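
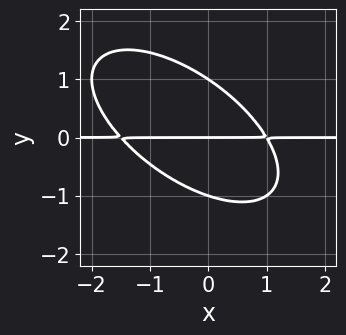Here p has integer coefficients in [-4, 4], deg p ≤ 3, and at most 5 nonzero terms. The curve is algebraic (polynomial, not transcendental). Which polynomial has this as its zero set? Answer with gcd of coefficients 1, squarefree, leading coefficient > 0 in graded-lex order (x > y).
2*x^2*y + 3*x*y^2 + 3*y^3 + x*y - 3*y

(a) deg p = 3.
(b) Checking where it meets the axes: every point of the x-axis in the box is on the curve; the y-axis gridline crossings are at y ∈ {-1, 0, 1}.
(c) Putting this together gives p.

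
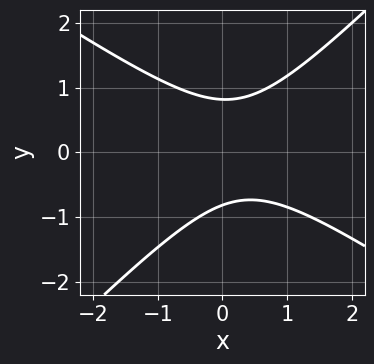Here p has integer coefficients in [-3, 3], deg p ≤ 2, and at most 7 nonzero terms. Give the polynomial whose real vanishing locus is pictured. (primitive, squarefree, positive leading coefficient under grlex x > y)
1. deg p = 2. The shape is more complex than any degree-1 curve.
2. Checking where it meets the axes: it misses every integer gridline on the x-axis.
3. Assembling these constraints gives the stated polynomial.

2*x^2 + x*y - 3*y^2 - x + 2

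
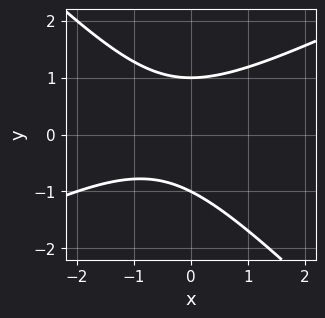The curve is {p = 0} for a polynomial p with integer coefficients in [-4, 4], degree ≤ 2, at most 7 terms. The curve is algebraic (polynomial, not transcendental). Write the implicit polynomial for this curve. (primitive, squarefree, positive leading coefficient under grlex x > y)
x^2 - x*y - 2*y^2 + x + 2

1. The degree is 2 — no degree-1 curve has this shape.
2. From the axis intercepts and sections: the y-axis gridline crossings are at y ∈ {-1, 1}; it misses every integer gridline on the x-axis.
3. Solving for integer coefficients yields p as stated.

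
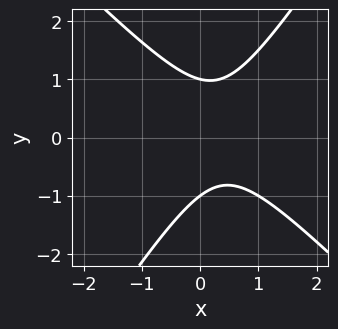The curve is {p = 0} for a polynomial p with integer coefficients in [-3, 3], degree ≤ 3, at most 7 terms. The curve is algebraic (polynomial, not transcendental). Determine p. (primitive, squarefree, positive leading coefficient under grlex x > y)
First, deg p = 2.
Then, against the integer gridlines: the y-axis gridline crossings are at y ∈ {-1, 1}; the curve avoids every integer x-axis point in the box.
Finally, together with the visible shape, these determine p as stated.

3*x^2 + x*y - 2*y^2 - 2*x + 2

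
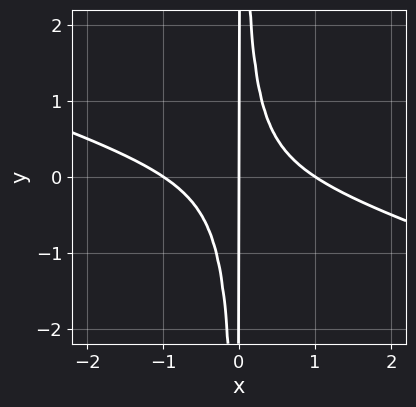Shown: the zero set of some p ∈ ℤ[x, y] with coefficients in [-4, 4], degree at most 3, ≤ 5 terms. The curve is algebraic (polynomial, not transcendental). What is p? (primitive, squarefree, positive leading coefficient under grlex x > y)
x^3 + 3*x^2*y - x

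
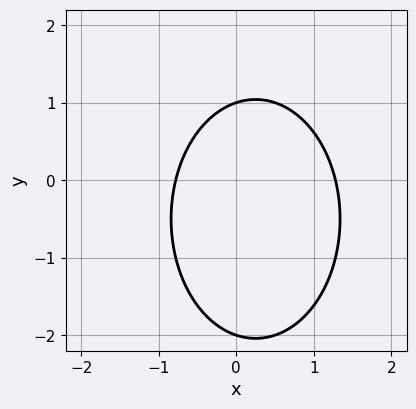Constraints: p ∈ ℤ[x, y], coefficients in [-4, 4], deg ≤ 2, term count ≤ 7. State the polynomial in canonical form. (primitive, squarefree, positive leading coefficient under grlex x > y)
1. Degree: the shape is more complex than any degree-1 curve, so deg p = 2.
2. From the visible intercepts: the y-axis gridline crossings are at y ∈ {-2, 1}.
3. Together with the visible shape, these determine p as stated.

2*x^2 + y^2 - x + y - 2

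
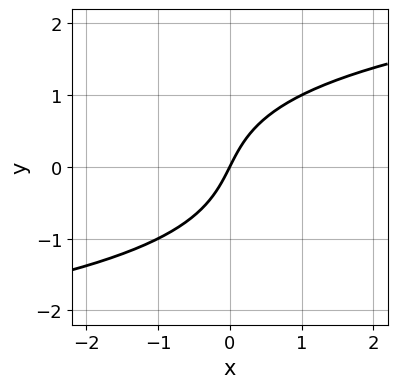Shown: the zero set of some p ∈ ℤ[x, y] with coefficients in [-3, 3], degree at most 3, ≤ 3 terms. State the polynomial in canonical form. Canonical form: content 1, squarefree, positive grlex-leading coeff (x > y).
y^3 - 2*x + y

First, degree: no degree-2 curve has this shape, so deg p = 3.
Then, checking where it meets the axes: it meets the y-axis at y = 0 (among the integer gridlines); one x-axis crossing is at x = 0.
Finally, the integer polynomial consistent with all of this is the stated p.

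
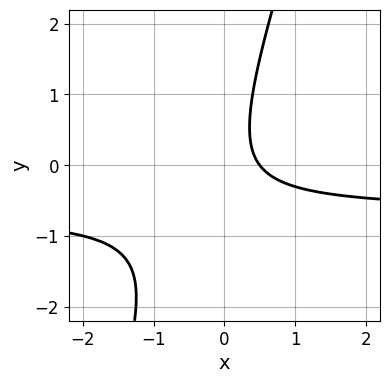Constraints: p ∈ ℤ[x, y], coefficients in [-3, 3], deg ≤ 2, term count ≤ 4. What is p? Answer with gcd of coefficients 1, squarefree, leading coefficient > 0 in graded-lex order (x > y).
3*x*y - y^2 + 2*x - 1

The degree is 2 — a generic line meets the curve in up to 2 points.
Against the integer gridlines: no y-intercept at any integer in the box.
Solving for integer coefficients yields p as stated.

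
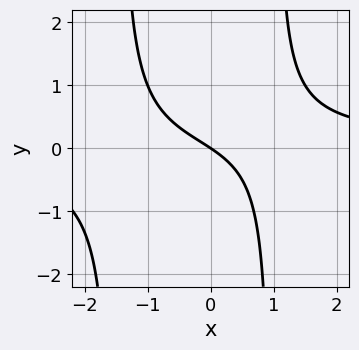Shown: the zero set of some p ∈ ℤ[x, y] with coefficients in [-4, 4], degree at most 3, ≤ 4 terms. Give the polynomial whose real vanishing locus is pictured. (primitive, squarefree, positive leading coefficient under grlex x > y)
(a) The degree is 3 — a generic line meets the curve in up to 3 points.
(b) Against the integer gridlines: one x-axis crossing is at x = 0; it crosses the y-axis at the gridline y = 0.
(c) Putting this together gives p.

2*x^2*y + x*y - 2*x - 3*y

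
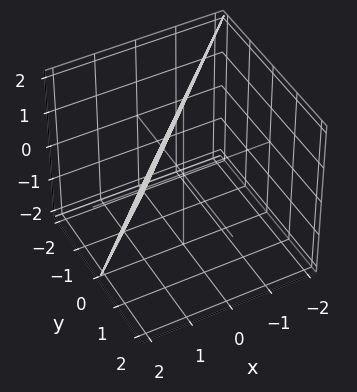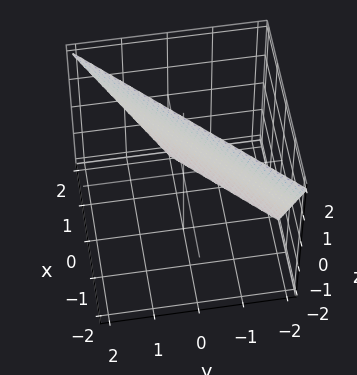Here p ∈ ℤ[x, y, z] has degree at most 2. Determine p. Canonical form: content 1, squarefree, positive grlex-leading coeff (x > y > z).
The degree is 1 — the surface is flat (a plane).
Reading off the gridlines: it crosses the z-axis at the gridline z = 2; it crosses the x-axis at the gridline x = 1; it crosses the y-axis at the gridline y = -1.
Assembling these constraints gives the stated polynomial.

2*x - 2*y + z - 2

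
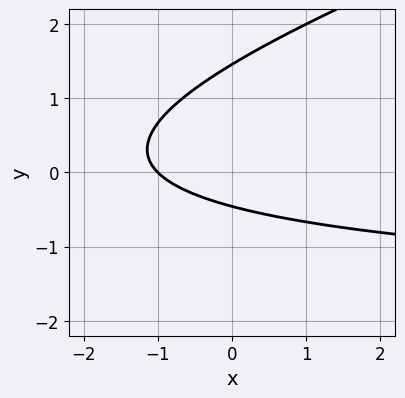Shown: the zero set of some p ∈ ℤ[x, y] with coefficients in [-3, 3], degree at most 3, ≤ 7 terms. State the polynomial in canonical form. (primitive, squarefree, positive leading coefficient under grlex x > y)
1. Degree: the shape is more complex than any degree-1 curve, so deg p = 2.
2. From the visible intercepts: it crosses the x-axis at the gridline x = -1.
3. Matching integer coefficients to the picture gives p.

x*y - 3*y^2 + 2*x + 3*y + 2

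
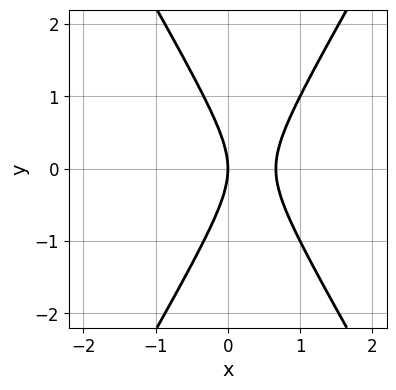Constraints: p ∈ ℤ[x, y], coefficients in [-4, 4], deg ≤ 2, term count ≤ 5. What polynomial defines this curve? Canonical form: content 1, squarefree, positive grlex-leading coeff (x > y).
3*x^2 - y^2 - 2*x

(a) The degree is 2 — a generic line meets the curve in up to 2 points.
(b) Symmetries: mirror symmetry y ↦ −y ⇒ only even powers of y.
(c) From the axis intercepts and sections: it meets the x-axis at x = 0 (among the integer gridlines); it meets the y-axis at y = 0 (among the integer gridlines).
(d) Fitting integer coefficients to these (and the overall shape) gives p.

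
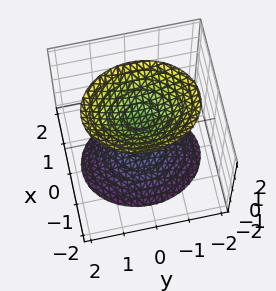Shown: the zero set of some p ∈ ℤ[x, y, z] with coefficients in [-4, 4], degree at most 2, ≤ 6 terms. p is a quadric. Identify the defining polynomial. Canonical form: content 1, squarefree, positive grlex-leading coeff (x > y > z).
3*x^2 + 2*y^2 - 2*z^2 + 3

(a) The picture has 2 separate pieces. They look like related sheets of one shape, so recover p as a whole.
(b) deg p = 2. Two separate bowl-shaped sheets opening away from each other; a quadric.
(c) Symmetries: the x ↦ −x reflection is a symmetry, so x appears only in even powers; it's symmetric under z → −z, forcing even powers of z; the y ↦ −y reflection is a symmetry, so y appears only in even powers.
(d) From the axis intercepts and sections: it misses every integer gridline on the y-axis; the surface avoids every integer x-axis point in the box.
(e) Matching integer coefficients to the picture gives p.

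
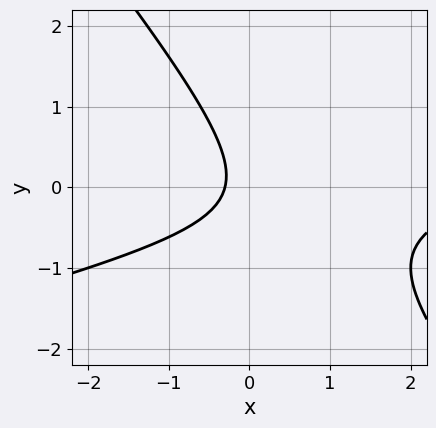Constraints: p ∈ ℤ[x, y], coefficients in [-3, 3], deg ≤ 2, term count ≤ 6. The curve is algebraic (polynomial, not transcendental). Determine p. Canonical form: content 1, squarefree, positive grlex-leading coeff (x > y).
(a) deg p = 2. No degree-1 curve has this shape.
(b) Checking where it meets the axes: it misses every integer gridline on the y-axis.
(c) The integer polynomial consistent with all of this is the stated p.

x^2 - 3*x*y - 3*y^2 - 3*x - 1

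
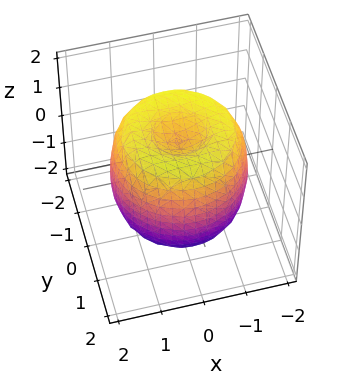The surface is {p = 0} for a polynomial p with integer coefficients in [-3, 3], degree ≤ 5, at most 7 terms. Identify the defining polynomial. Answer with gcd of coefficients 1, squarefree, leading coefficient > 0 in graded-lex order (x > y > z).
x^4 + 2*x^2*y^2 + y^4 - 2*x^2 - 2*y^2 + z^2 - 1

First, deg p = 4. The shape is more complex than any degree-3 surface.
Next, by symmetry, the surface is invariant under rotation about z: p = q(x² + y², z).
Then, from the visible intercepts: the z-axis gridline crossings are at z ∈ {-1, 1}; a circular section at z = -1 has radius between 1 and 2.
Finally, these observations pin down the coefficients.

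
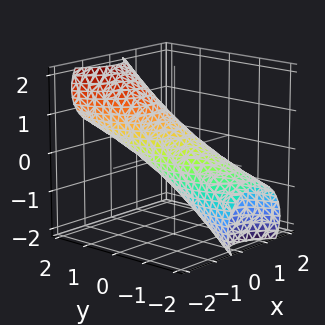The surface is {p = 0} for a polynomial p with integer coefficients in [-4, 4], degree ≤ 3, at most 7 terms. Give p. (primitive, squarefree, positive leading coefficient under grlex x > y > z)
The degree is 2 — a generic line meets the surface in up to 2 points.
From the visible intercepts: the y-axis gridline crossings are at y ∈ {-1, 1}.
Matching integer coefficients to the picture gives p.

2*x^2 + x*y + y^2 - 3*y*z + 2*z^2 - 1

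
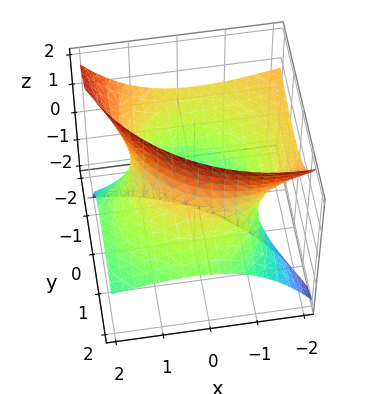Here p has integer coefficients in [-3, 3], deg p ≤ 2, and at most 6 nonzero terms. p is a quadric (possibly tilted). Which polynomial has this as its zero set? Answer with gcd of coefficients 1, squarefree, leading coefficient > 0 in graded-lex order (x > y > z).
x^2 + 2*x*z + y^2 + 3*y*z - z^2 - 2

deg p = 2. A generic line meets the surface in up to 2 points.
Observable constraints: the surface avoids every integer z-axis point in the box.
Putting this together gives p.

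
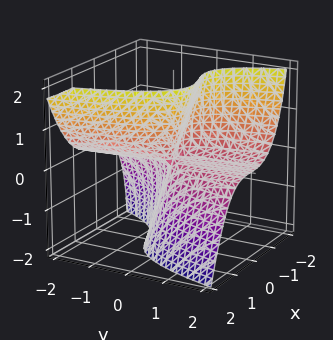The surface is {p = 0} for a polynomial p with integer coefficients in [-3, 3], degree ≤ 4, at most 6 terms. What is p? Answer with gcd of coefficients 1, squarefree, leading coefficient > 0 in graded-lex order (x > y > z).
The degree is 3 — the shape is more complex than any degree-2 surface.
Checking where it meets the axes: it crosses the z-axis at the gridline z = 0; the visible y-axis segment lies entirely on the surface.
Fitting integer coefficients to these (and the overall shape) gives p.

2*x^3 - x*z + 3*y*z - z^2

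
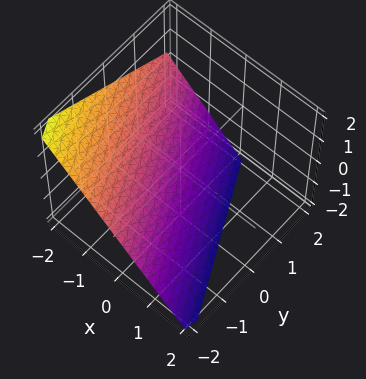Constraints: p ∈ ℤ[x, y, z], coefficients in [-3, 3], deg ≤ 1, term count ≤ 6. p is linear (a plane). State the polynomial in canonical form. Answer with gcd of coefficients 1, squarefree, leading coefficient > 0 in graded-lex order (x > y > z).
deg p = 1. The surface is flat (a plane).
Checking where it meets the axes: one x-axis crossing is at x = -1; one z-axis crossing is at z = -1.
Matching integer coefficients to the picture gives p. Check: (0, -2, 0) on the y-axis lies on the surface, and p(0, -2, 0) = 0. ✓

2*x + y + 2*z + 2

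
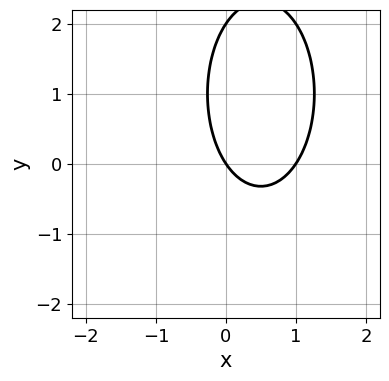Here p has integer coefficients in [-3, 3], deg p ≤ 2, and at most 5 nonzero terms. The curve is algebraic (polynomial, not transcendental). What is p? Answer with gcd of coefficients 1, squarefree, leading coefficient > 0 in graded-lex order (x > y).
1. The degree is 2 — no degree-1 curve has this shape.
2. Checking where it meets the axes: among the integer gridlines, it crosses the x-axis at x ∈ {0, 1}; among the integer gridlines, it crosses the y-axis at y ∈ {0, 2}.
3. Solving for integer coefficients yields p as stated.

3*x^2 + y^2 - 3*x - 2*y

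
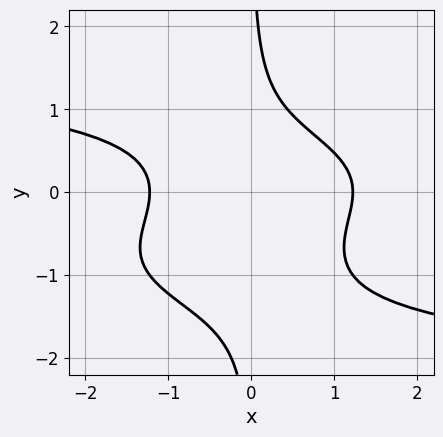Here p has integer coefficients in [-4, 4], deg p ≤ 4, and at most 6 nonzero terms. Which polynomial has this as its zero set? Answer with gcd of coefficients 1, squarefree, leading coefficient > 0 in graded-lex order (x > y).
deg p = 4. A generic line meets the curve in up to 4 points.
Against the integer gridlines: no y-intercept at any integer in the box.
Putting this together gives p.

3*x*y^3 + 3*x*y^2 + 2*x^2 - 3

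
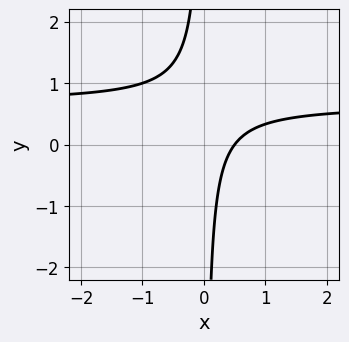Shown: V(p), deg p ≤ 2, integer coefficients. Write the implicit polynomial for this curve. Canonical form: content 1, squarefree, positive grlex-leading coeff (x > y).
3*x*y - 2*x + 1

Degree: no degree-1 curve has this shape, so deg p = 2.
Checking where it meets the axes: no y-intercept at any integer in the box.
The integer polynomial consistent with all of this is the stated p.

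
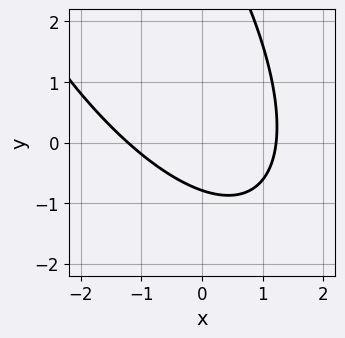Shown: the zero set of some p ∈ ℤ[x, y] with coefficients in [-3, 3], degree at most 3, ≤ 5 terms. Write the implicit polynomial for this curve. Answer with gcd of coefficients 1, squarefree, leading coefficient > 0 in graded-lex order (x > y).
2*x^2 + 2*x*y + y^2 - 3*y - 3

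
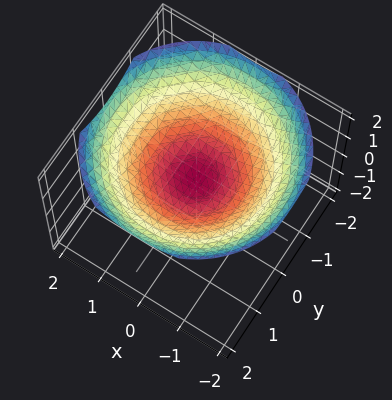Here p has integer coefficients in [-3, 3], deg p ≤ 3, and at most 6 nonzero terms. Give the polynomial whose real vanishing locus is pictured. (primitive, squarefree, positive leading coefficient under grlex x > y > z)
The degree is 2 — the shape is more complex than any degree-1 surface.
Symmetries: rotational symmetry about the z-axis ⇒ p depends on x, y only through x² + y².
Reading off the gridlines: a circular section at z = 1 has radius between 1 and 2; no x-intercept at any integer in the box.
Putting this together gives p.

x^2 + y^2 - 3*z + 1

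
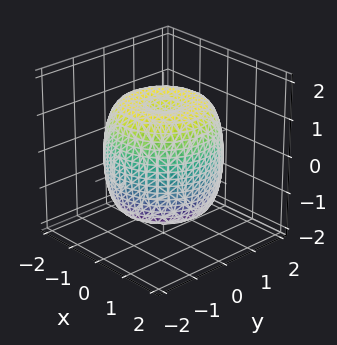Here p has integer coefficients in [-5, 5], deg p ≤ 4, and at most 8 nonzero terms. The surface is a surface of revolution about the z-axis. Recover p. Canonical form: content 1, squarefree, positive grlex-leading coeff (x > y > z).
2*x^4 + 4*x^2*y^2 + 2*y^4 - 3*x^2 - 3*y^2 + 2*z^2 - 3

Degree: the shape is more complex than any degree-3 surface, so deg p = 4.
Symmetries: every cross-section ⟂ z is a circle, so x, y appear only via x² + y².
Against the integer gridlines: a circular section at z = 1 has radius between 1 and 2.
Assembling these constraints gives the stated polynomial.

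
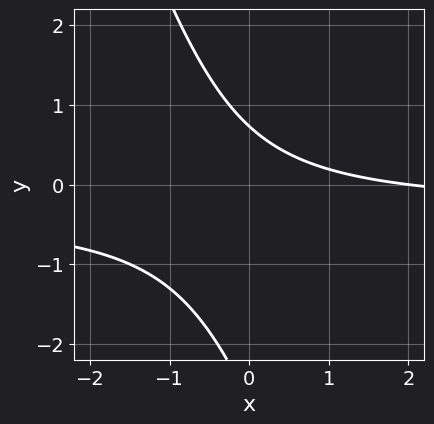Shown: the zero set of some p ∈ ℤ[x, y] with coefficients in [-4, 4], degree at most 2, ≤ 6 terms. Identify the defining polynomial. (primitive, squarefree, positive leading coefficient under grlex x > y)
3*x*y + y^2 + x + 2*y - 2

(a) The degree is 2 — a generic line meets the curve in up to 2 points.
(b) From the visible intercepts: it meets the x-axis at x = 2 (among the integer gridlines).
(c) Together with the visible shape, these determine p as stated.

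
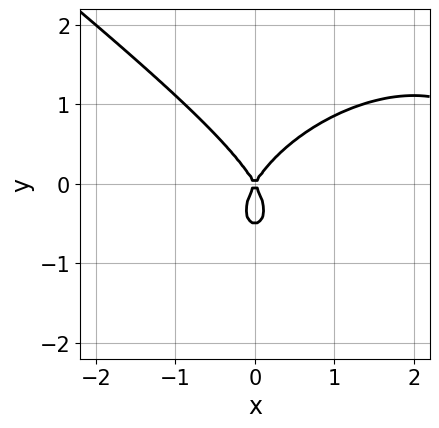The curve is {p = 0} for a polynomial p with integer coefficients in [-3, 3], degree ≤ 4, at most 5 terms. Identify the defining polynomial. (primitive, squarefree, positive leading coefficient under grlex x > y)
deg p = 3. A generic line meets the curve in up to 3 points.
From the visible intercepts: one y-axis crossing is at y = 0; one x-axis crossing is at x = 0.
Solving for integer coefficients yields p as stated.

x^3 + 2*y^3 - 3*x^2 + y^2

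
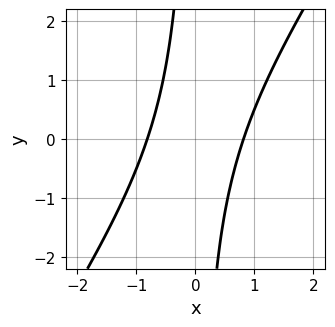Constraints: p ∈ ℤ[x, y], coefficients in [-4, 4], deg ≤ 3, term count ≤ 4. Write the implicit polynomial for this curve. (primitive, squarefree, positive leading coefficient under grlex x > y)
First, degree: the shape is more complex than any degree-1 curve, so deg p = 2.
Next, observable constraints: the curve avoids every integer y-axis point in the box.
Finally, putting this together gives p.

3*x^2 - 2*x*y - 2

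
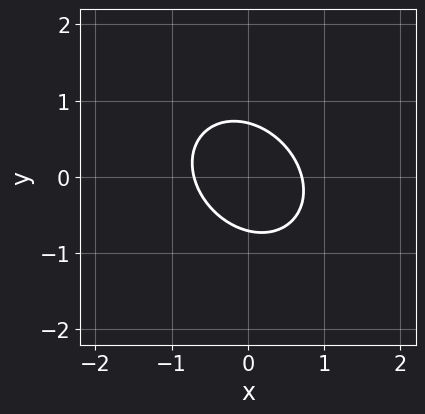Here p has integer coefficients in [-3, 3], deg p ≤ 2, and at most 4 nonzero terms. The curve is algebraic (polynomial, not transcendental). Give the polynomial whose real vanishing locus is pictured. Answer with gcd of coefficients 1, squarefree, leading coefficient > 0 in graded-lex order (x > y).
The degree is 2 — no degree-1 curve has this shape.
Matching integer coefficients to the picture gives p.

2*x^2 + x*y + 2*y^2 - 1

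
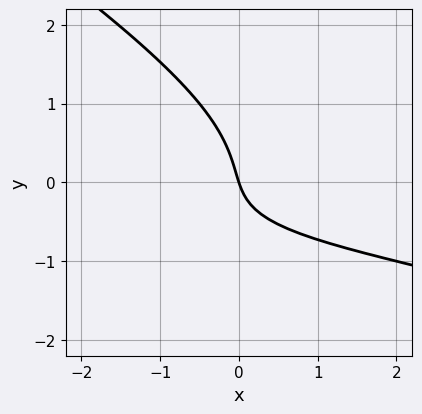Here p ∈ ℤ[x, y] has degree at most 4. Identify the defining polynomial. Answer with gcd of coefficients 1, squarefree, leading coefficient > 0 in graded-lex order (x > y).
(a) deg p = 3.
(b) Reading off the gridlines: one x-axis crossing is at x = 0; it crosses the y-axis at the gridline y = 0.
(c) Fitting integer coefficients to these (and the overall shape) gives p.

2*x*y^2 + 3*y^3 + 3*x*y + 3*x + y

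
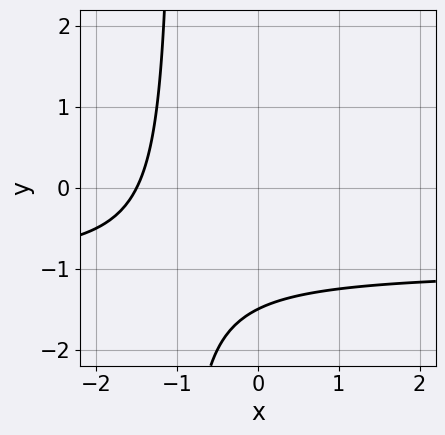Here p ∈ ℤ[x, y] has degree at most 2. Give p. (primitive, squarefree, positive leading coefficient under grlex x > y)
2*x*y + 2*x + 2*y + 3

1. deg p = 2. A generic line meets the curve in up to 2 points.
2. Matching integer coefficients to the picture gives p.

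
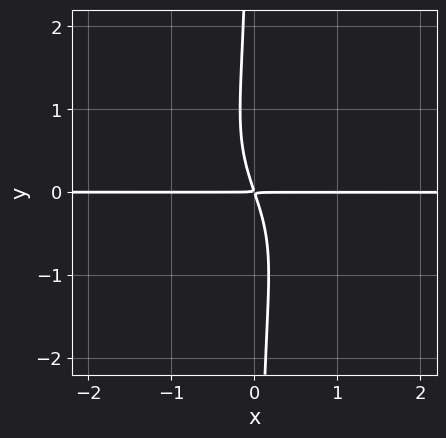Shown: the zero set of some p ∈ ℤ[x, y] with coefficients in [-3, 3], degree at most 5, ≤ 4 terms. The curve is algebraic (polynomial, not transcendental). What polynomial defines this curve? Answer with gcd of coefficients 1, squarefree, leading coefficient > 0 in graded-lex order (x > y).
x^2*y^2 + 3*x*y^3 + 3*x*y + y^2

(a) deg p = 4. A generic line meets the curve in up to 4 points.
(b) From the axis intercepts and sections: the visible x-axis segment lies entirely on the curve.
(c) Putting this together gives p.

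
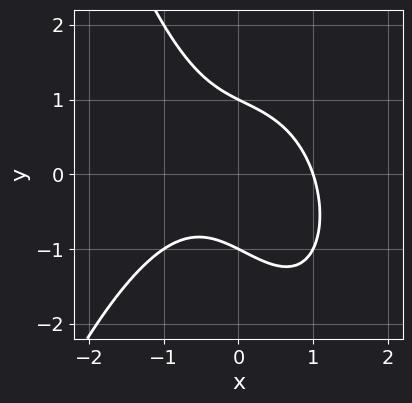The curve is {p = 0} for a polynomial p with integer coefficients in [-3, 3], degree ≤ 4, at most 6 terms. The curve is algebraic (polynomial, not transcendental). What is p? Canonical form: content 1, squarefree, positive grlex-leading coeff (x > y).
x^3 + x*y + y^2 - 1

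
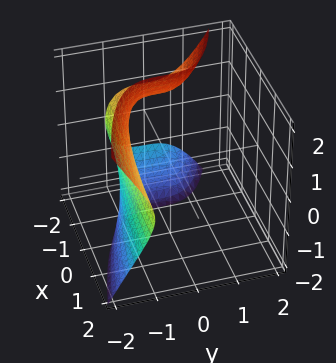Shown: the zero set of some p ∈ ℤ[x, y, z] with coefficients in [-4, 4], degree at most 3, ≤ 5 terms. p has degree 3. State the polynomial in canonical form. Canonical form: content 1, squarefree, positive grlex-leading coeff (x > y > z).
First, deg p = 3. A generic line meets the surface in up to 3 points.
Next, from the visible intercepts: it meets the y-axis at y = -1 (among the integer gridlines); no x-intercept at any integer in the box; the surface avoids every integer z-axis point in the box.
Finally, together with the visible shape, these determine p as stated.

2*x*z^2 + 3*y^3 + z^2 - z + 3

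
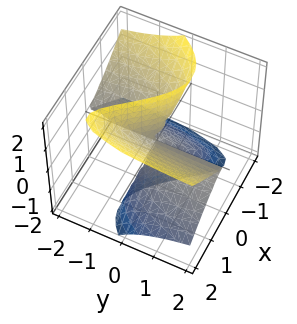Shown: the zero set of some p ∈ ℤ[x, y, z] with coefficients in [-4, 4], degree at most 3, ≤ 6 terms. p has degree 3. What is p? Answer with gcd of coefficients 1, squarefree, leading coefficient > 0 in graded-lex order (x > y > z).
3*x^3 + 2*x*y*z - 3*x*z^2 - 3*y*z^2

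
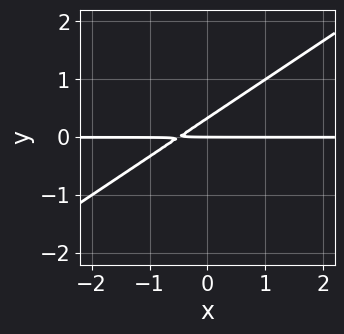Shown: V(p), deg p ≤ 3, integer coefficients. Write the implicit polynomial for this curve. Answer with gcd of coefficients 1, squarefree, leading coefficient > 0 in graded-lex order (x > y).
2*x*y - 3*y^2 + y

First, degree: a generic line meets the curve in up to 2 points, so deg p = 2.
Then, checking where it meets the axes: it meets the y-axis at y = 0 (among the integer gridlines); every point of the x-axis in the box is on the curve.
Finally, assembling these constraints gives the stated polynomial.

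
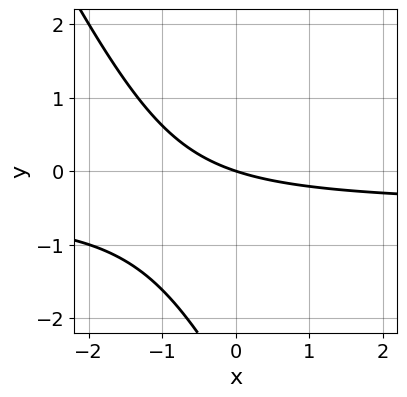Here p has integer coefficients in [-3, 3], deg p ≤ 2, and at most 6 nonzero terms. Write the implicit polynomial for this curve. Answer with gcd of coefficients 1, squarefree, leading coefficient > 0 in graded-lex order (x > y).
deg p = 2. The shape is more complex than any degree-1 curve.
Against the integer gridlines: it crosses the x-axis at the gridline x = 0; it crosses the y-axis at the gridline y = 0.
The integer polynomial consistent with all of this is the stated p.

2*x*y + y^2 + x + 3*y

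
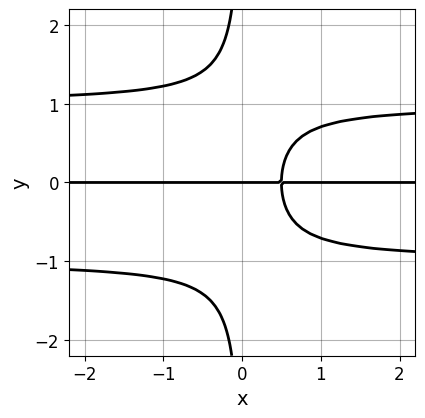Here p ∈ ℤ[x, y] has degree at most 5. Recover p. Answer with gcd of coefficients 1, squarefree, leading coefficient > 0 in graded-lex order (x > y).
First, deg p = 4. A generic line meets the curve in up to 4 points.
Next, observable constraints: every point of the x-axis in the box is on the curve; one y-axis crossing is at y = 0.
Finally, solving for integer coefficients yields p as stated.

2*x*y^3 - 2*x*y + y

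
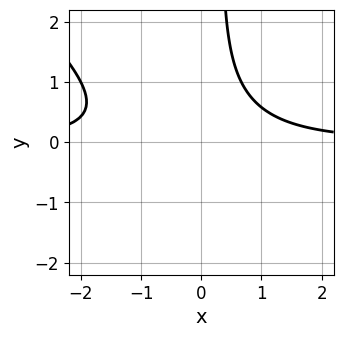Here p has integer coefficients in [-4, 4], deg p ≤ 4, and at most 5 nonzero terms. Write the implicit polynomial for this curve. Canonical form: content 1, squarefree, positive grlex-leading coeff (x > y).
3*x^2*y + 3*x*y^2 + x*y - y^2 - 3

1. The degree is 3 — a generic line meets the curve in up to 3 points.
2. Checking where it meets the axes: the curve avoids every integer x-axis point in the box; no y-intercept at any integer in the box.
3. These observations pin down the coefficients.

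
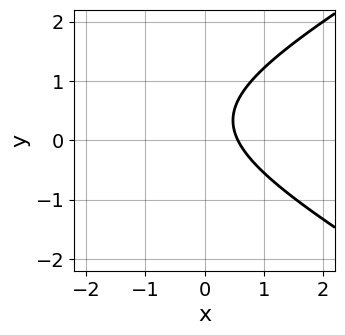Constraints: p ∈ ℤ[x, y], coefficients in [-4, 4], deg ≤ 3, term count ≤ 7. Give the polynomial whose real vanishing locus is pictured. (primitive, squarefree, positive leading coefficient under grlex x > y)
x^2 - 3*y^2 + 3*x + 2*y - 2

1. deg p = 2.
2. Reading off the gridlines: it misses every integer gridline on the y-axis.
3. Putting this together gives p.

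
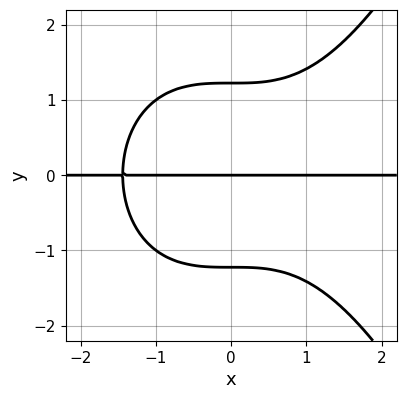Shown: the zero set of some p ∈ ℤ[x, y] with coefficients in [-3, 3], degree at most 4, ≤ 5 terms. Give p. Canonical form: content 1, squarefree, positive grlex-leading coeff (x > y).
The degree is 4 — no degree-3 curve has this shape.
From the visible intercepts: it meets the y-axis at y = 0 (among the integer gridlines); the visible x-axis segment lies entirely on the curve.
These observations pin down the coefficients.

x^3*y - 2*y^3 + 3*y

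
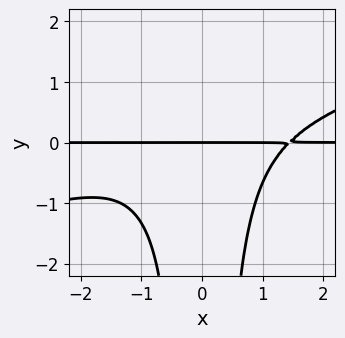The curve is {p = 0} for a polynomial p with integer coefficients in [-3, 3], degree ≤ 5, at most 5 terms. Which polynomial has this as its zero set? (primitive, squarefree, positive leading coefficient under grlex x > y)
x^3*y - 3*x^2*y^2 - 3*y

(a) The degree is 4 — no degree-3 curve has this shape.
(b) Observable constraints: the visible x-axis segment lies entirely on the curve; it crosses the y-axis at the gridline y = 0.
(c) Solving for integer coefficients yields p as stated.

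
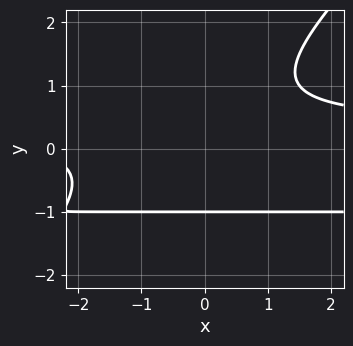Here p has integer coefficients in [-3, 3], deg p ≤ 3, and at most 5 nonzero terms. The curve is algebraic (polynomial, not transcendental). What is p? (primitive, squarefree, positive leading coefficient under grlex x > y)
3*x*y^2 - 3*y^3 + 2*x*y - x - 3

(a) Degree: a generic line meets the curve in up to 3 points, so deg p = 3.
(b) Against the integer gridlines: no x-intercept at any integer in the box; one y-axis crossing is at y = -1.
(c) Together with the visible shape, these determine p as stated.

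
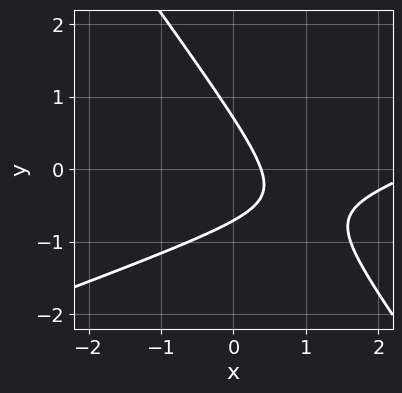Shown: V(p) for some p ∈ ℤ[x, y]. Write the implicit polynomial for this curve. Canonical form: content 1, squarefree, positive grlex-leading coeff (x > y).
(a) deg p = 2. The shape is more complex than any degree-1 curve.
(b) Putting this together gives p.

x^2 - 2*x*y - 2*y^2 - 3*x + 1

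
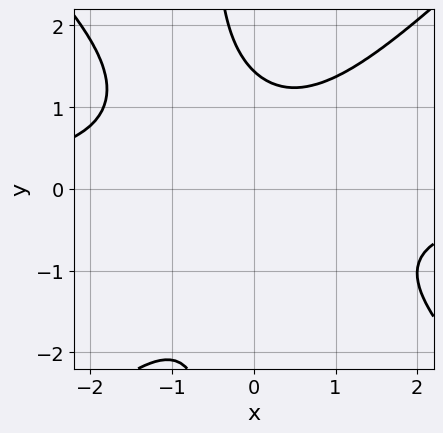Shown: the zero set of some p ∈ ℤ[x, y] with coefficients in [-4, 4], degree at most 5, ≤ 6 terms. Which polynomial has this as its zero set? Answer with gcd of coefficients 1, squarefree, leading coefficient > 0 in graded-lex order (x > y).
2*x^3*y - 2*x*y^3 - y^3 + 2*x^2 + 3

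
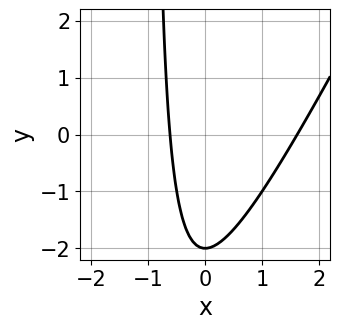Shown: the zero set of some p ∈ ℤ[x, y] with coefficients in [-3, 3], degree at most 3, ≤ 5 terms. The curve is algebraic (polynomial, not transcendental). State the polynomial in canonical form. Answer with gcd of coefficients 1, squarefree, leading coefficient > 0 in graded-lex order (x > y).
(a) The degree is 2 — a generic line meets the curve in up to 2 points.
(b) Observable constraints: it meets the y-axis at y = -2 (among the integer gridlines).
(c) The integer polynomial consistent with all of this is the stated p.

2*x^2 - x*y - 2*x - y - 2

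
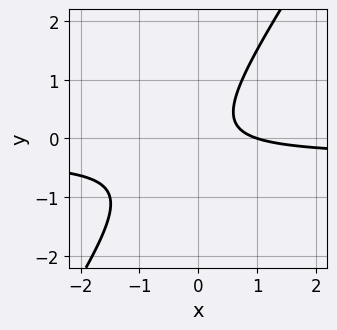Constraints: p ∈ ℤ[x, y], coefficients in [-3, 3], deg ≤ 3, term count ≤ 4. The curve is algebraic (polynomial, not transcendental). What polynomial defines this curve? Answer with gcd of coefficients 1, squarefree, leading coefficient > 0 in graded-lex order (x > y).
3*x*y - 2*y^2 + x - 1

deg p = 2. A generic line meets the curve in up to 2 points.
From the axis intercepts and sections: it misses every integer gridline on the y-axis; it crosses the x-axis at the gridline x = 1.
Together with the visible shape, these determine p as stated.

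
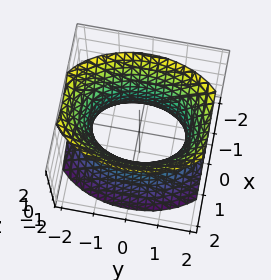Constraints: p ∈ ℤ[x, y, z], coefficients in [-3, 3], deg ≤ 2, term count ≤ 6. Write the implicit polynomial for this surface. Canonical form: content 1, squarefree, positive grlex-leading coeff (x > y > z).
First, deg p = 2.
Next, symmetries: mirror symmetry z ↦ −z ⇒ only even powers of z; it's symmetric under x → −x, forcing even powers of x; mirror symmetry y ↦ −y ⇒ only even powers of y.
Then, from the axis intercepts and sections: among the integer gridlines, it crosses the x-axis at x ∈ {-1, 1}; the surface avoids every integer z-axis point in the box.
Finally, putting this together gives p.

2*x^2 + y^2 - z^2 - 2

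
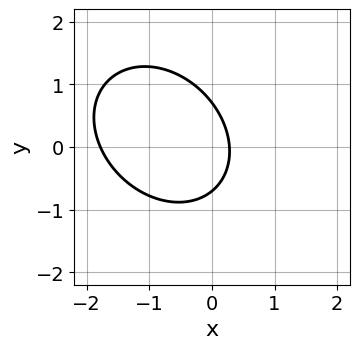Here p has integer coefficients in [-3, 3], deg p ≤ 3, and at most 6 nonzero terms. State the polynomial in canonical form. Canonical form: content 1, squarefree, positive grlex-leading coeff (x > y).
2*x^2 + x*y + 2*y^2 + 3*x - 1

(a) deg p = 2. No degree-1 curve has this shape.
(b) Matching integer coefficients to the picture gives p.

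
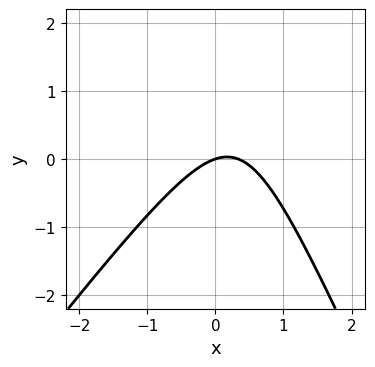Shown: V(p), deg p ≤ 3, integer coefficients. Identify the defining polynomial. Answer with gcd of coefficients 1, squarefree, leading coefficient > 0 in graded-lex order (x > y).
(a) Degree: a generic line meets the curve in up to 2 points, so deg p = 2.
(b) From the axis intercepts and sections: one x-axis crossing is at x = 0; it meets the y-axis at y = 0 (among the integer gridlines).
(c) These observations pin down the coefficients.

3*x^2 - x*y - y^2 - x + 3*y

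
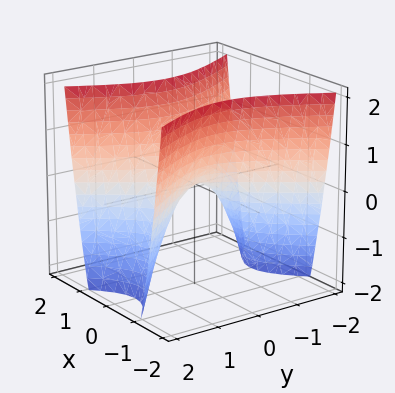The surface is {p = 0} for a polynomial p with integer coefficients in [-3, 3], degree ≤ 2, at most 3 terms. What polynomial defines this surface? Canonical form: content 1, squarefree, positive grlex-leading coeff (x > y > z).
2*x^2 - y^2 - z

First, degree: a saddle surface; a quadric, so deg p = 2.
Then, symmetries: the x ↦ −x reflection is a symmetry, so x appears only in even powers; the y ↦ −y reflection is a symmetry, so y appears only in even powers.
Then, observable constraints: it meets the x-axis at x = 0 (among the integer gridlines); it meets the z-axis at z = 0 (among the integer gridlines); one y-axis crossing is at y = 0.
Finally, together with the visible shape, these determine p as stated.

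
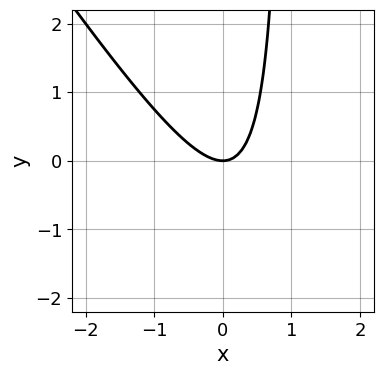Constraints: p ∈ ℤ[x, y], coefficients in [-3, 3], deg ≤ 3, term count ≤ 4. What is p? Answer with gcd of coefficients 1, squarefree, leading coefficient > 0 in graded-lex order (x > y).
1. Degree: a generic line meets the curve in up to 2 points, so deg p = 2.
2. Checking where it meets the axes: one y-axis crossing is at y = 0; it crosses the x-axis at the gridline x = 0.
3. Assembling these constraints gives the stated polynomial.

3*x^2 + 2*x*y - 2*y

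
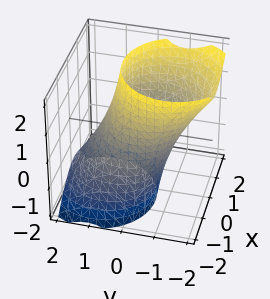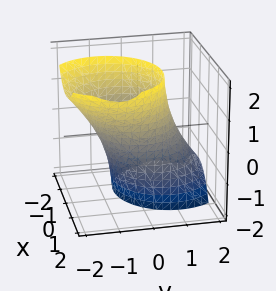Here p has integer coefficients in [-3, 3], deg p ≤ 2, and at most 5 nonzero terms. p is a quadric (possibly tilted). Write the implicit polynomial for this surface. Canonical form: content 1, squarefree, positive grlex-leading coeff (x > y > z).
1. Degree: a generic line meets the surface in up to 2 points, so deg p = 2.
2. From the axis intercepts and sections: it misses every integer gridline on the z-axis.
3. These observations pin down the coefficients.

2*x^2 - x*z + 2*y^2 + 2*y*z - 3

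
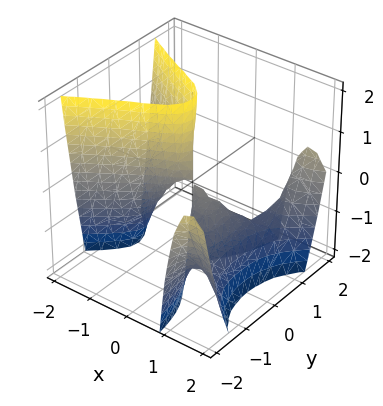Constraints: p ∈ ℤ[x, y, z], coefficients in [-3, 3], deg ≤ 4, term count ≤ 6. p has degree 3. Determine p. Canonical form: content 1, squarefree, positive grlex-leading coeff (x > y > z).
x^3 - 2*x*y^2 + x*z + 2*y^2

(a) I count 2 distinct pieces. Treating them together as one polynomial.
(b) deg p = 3. A generic line meets the surface in up to 3 points.
(c) Checking where it meets the axes: it meets the y-axis at y = 0 (among the integer gridlines); it crosses the x-axis at the gridline x = 0; the visible z-axis segment lies entirely on the surface.
(d) Matching integer coefficients to the picture gives p.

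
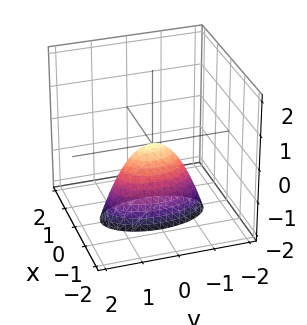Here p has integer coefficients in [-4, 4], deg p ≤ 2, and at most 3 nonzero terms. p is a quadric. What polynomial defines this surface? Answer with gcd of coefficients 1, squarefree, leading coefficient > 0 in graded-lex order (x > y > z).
3*x^2 + y^2 + z

1. Degree: a single bowl opening along one axis; a quadric, so deg p = 2.
2. Symmetries: the x ↦ −x reflection is a symmetry, so x appears only in even powers; mirror symmetry y ↦ −y ⇒ only even powers of y.
3. Reading off the gridlines: it meets the y-axis at y = 0 (among the integer gridlines); it meets the z-axis at z = 0 (among the integer gridlines); it crosses the x-axis at the gridline x = 0.
4. The integer polynomial consistent with all of this is the stated p.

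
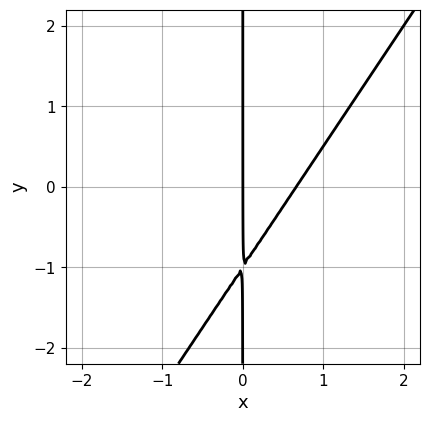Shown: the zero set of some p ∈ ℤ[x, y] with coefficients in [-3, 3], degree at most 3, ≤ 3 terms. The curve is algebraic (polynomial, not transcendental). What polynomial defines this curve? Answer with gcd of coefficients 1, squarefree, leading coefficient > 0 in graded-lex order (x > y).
First, degree: the shape is more complex than any degree-1 curve, so deg p = 2.
Next, reading off the gridlines: the visible y-axis segment lies entirely on the curve; one x-axis crossing is at x = 0.
Finally, solving for integer coefficients yields p as stated.

3*x^2 - 2*x*y - 2*x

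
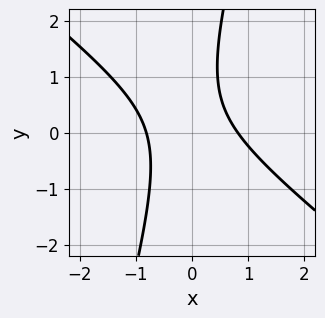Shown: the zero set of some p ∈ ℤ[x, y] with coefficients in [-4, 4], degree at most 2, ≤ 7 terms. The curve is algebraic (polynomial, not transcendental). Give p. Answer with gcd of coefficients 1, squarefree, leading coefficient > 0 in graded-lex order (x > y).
3*x^2 + 3*x*y - y^2 + y - 2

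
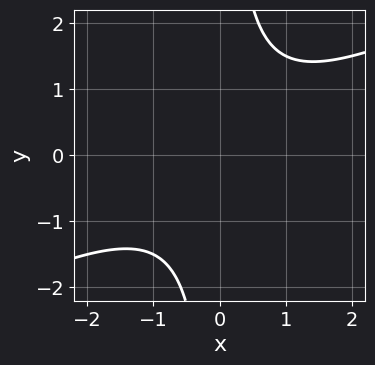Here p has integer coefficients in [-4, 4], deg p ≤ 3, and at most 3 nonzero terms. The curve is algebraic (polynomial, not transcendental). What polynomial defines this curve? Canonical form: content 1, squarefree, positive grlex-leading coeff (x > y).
x^2 - 2*x*y + 2

First, the degree is 2 — no degree-1 curve has this shape.
Next, observable constraints: the curve avoids every integer x-axis point in the box; it misses every integer gridline on the y-axis.
Finally, solving for integer coefficients yields p as stated.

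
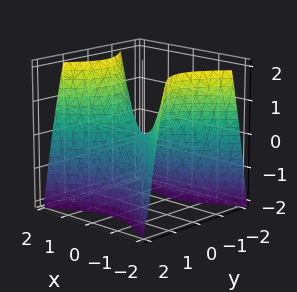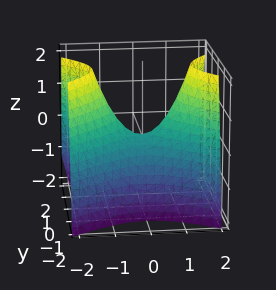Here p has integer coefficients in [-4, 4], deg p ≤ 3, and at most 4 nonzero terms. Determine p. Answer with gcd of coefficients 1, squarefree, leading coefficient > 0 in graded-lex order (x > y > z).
(a) deg p = 2. A hyperbolic paraboloid; a quadric.
(b) Symmetries: the x ↦ −x reflection is a symmetry, so x appears only in even powers; it's symmetric under y → −y, forcing even powers of y.
(c) From the axis intercepts and sections: it meets the x-axis at x = 0 (among the integer gridlines); one z-axis crossing is at z = 0; it crosses the y-axis at the gridline y = 0.
(d) Fitting integer coefficients to these (and the overall shape) gives p.

2*x^2 - 3*y^2 - 2*z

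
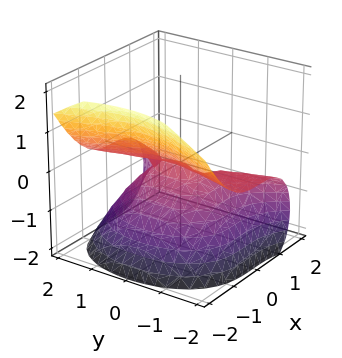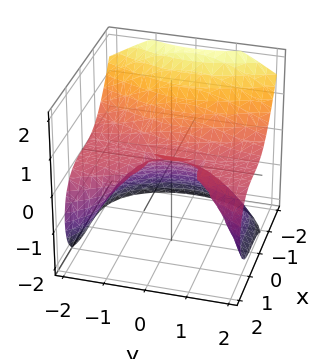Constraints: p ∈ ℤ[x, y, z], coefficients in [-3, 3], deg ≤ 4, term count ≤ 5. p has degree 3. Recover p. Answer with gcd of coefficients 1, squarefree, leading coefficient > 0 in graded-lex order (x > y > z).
(a) Degree: a generic line meets the surface in up to 3 points, so deg p = 3.
(b) Checking where it meets the axes: it meets the x-axis at x = 0 (among the integer gridlines); it meets the z-axis at z = 0 (among the integer gridlines); every point of the y-axis in the box is on the surface.
(c) The integer polynomial consistent with all of this is the stated p.

x^3 + y^2*z + 2*z^2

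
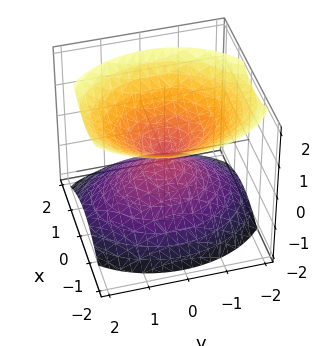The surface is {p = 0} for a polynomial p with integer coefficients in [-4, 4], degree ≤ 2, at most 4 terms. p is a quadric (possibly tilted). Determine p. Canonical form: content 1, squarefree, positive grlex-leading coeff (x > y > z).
First, the picture has 2 separate pieces. They look like related sheets of one shape, so recover p as a whole.
Next, the degree is 2 — the shape is more complex than any degree-1 surface.
Then, from the axis intercepts and sections: it crosses the z-axis at the gridline z = 0; one y-axis crossing is at y = 0.
Finally, solving for integer coefficients yields p as stated.

3*x^2 + x*z + 2*y^2 - 3*z^2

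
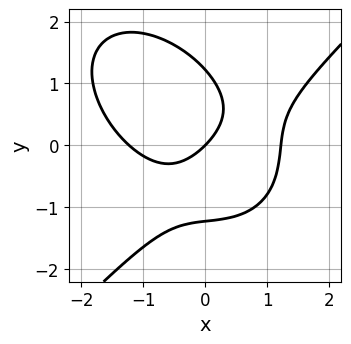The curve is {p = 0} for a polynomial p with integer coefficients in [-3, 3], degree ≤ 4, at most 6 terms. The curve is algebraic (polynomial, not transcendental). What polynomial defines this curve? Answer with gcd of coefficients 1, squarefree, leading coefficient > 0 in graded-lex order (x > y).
2*x^3 - 2*y^3 - 3*x*y - 3*x + 3*y

1. The degree is 3 — a generic line meets the curve in up to 3 points.
2. From the visible intercepts: it meets the y-axis at y = 0 (among the integer gridlines); one x-axis crossing is at x = 0.
3. These observations pin down the coefficients.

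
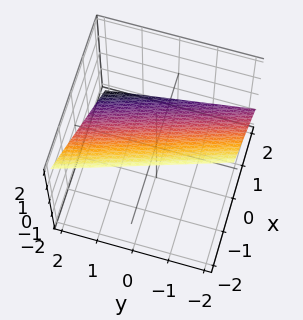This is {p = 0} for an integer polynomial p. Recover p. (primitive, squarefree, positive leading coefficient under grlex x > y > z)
3*x + y + 3*z - 2

(a) Degree: every cross-section is a straight line — this is a plane, so deg p = 1.
(b) Checking where it meets the axes: it meets the y-axis at y = 2 (among the integer gridlines).
(c) Fitting integer coefficients to these (and the overall shape) gives p.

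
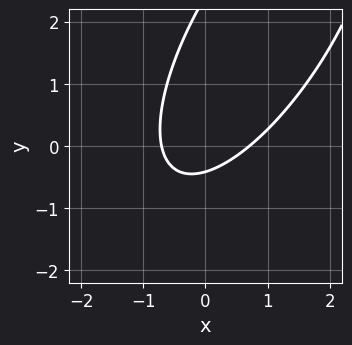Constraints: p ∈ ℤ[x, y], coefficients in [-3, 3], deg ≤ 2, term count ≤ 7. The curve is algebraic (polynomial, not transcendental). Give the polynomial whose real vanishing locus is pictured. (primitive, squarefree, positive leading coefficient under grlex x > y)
(a) deg p = 2. A generic line meets the curve in up to 2 points.
(b) The integer polynomial consistent with all of this is the stated p.

2*x^2 - 2*x*y + y^2 - 2*y - 1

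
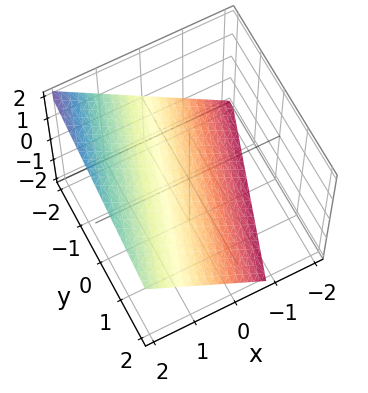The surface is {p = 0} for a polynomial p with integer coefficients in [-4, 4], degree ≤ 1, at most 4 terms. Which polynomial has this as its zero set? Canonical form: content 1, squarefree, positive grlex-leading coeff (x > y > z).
3*x - y - 3*z - 2

Degree: the surface is flat (a plane), so deg p = 1.
From the axis intercepts and sections: it crosses the y-axis at the gridline y = -2.
Fitting integer coefficients to these (and the overall shape) gives p.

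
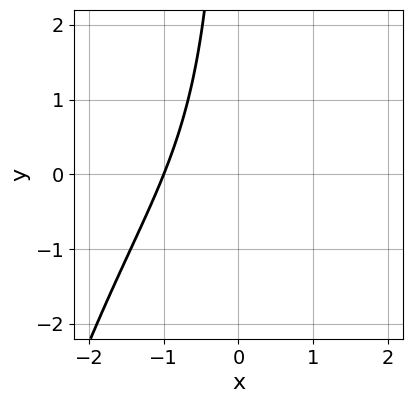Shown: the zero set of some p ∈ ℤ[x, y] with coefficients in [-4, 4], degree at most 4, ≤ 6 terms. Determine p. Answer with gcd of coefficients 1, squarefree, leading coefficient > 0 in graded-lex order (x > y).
(a) Degree: a generic line meets the curve in up to 3 points, so deg p = 3.
(b) Checking where it meets the axes: one x-axis crossing is at x = -1; it misses every integer gridline on the y-axis.
(c) Together with the visible shape, these determine p as stated.

x^3 + 2*x*y + 2*x + 3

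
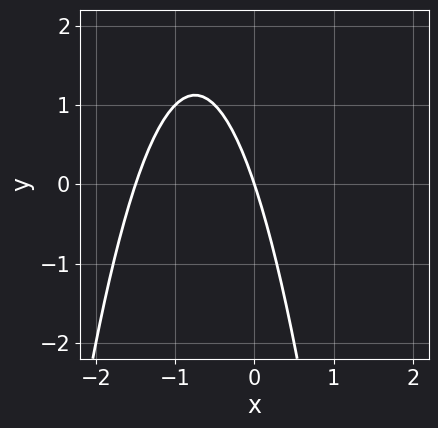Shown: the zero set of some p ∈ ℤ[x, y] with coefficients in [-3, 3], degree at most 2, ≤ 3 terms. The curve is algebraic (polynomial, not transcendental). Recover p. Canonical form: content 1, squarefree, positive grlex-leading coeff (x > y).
The degree is 2 — a generic line meets the curve in up to 2 points.
Checking where it meets the axes: it meets the y-axis at y = 0 (among the integer gridlines); one x-axis crossing is at x = 0.
Together with the visible shape, these determine p as stated.

2*x^2 + 3*x + y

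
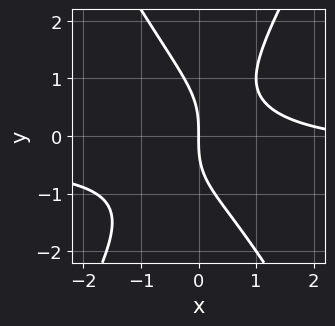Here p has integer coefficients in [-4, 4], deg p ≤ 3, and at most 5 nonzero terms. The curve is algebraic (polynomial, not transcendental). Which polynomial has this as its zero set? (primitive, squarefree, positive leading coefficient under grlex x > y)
3*x^2*y - y^3 + x^2 - 3*x

1. deg p = 3.
2. From the visible intercepts: it meets the x-axis at x = 0 (among the integer gridlines); it meets the y-axis at y = 0 (among the integer gridlines).
3. Assembling these constraints gives the stated polynomial.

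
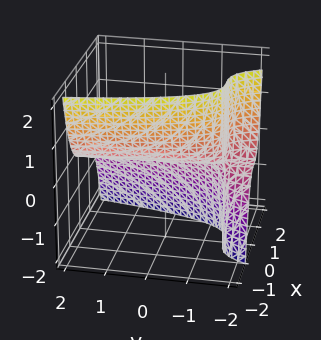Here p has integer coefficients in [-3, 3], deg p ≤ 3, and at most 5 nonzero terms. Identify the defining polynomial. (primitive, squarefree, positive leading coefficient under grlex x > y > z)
deg p = 3. The shape is more complex than any degree-2 surface.
Checking where it meets the axes: it crosses the z-axis at the gridline z = 0; the visible y-axis segment lies entirely on the surface.
Fitting integer coefficients to these (and the overall shape) gives p.

3*x^3 + 2*y*z + 3*z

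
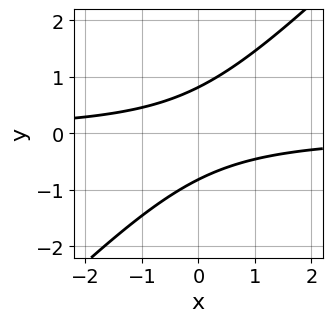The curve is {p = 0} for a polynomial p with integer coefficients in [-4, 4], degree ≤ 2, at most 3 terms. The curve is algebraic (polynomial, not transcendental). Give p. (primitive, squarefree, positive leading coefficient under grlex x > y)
deg p = 2. No degree-1 curve has this shape.
Checking where it meets the axes: the curve avoids every integer x-axis point in the box.
Together with the visible shape, these determine p as stated.

3*x*y - 3*y^2 + 2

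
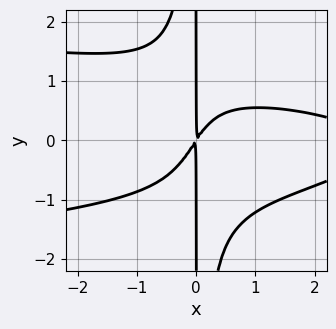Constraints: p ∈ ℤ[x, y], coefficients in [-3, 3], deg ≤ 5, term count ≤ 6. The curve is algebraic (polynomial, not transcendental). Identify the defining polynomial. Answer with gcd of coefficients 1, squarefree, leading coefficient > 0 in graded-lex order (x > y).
3*x^2*y^2 + x^3 - 3*x^2 + 2*x*y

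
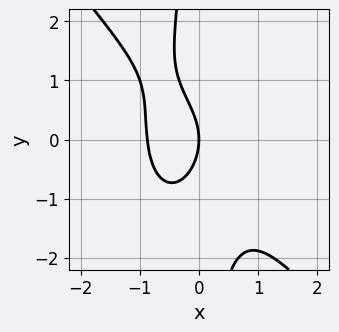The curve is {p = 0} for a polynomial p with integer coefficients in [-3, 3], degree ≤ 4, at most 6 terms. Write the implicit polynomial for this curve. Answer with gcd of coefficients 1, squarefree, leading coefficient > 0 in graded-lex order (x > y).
The degree is 4 — no degree-3 curve has this shape.
Observable constraints: it crosses the y-axis at the gridline y = 0; one x-axis crossing is at x = 0.
Together with the visible shape, these determine p as stated.

3*x^4 + x^3*y + x*y^3 + y^2 + 2*x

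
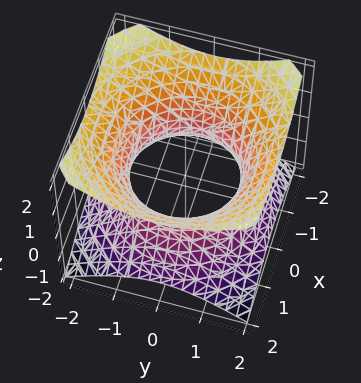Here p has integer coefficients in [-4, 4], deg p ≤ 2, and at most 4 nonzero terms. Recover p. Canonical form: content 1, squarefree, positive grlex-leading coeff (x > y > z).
2*x^2 + 2*y^2 - 3*z^2 - 3

(a) deg p = 2.
(b) By symmetry, the z-axis is an axis of rotation, so x and y enter only as x² + y².
(c) Against the integer gridlines: the surface avoids every integer z-axis point in the box; a circular section at z = -1 has radius between 1 and 2.
(d) Together with the visible shape, these determine p as stated.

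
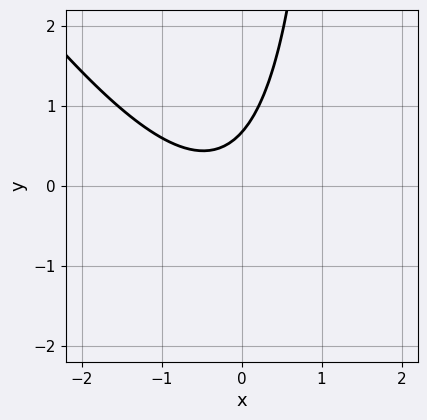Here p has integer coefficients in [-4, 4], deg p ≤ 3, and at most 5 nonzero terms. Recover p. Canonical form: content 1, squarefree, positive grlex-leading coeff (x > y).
(a) The degree is 2 — no degree-1 curve has this shape.
(b) From the visible intercepts: it misses every integer gridline on the x-axis.
(c) Fitting integer coefficients to these (and the overall shape) gives p.

3*x^2 + 2*x*y + 2*x - 3*y + 2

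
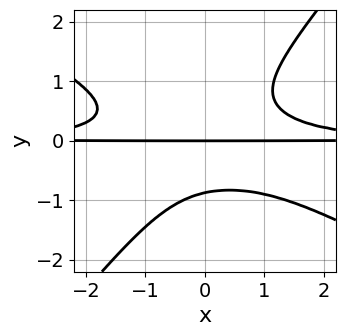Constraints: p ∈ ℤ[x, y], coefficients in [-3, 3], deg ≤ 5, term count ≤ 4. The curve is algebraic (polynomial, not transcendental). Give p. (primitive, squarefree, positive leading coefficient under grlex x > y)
2*x^2*y^2 + 2*x*y^3 - 3*y^4 - 2*y

(a) Degree: no degree-3 curve has this shape, so deg p = 4.
(b) Checking where it meets the axes: it meets the y-axis at y = 0 (among the integer gridlines); the visible x-axis segment lies entirely on the curve.
(c) Fitting integer coefficients to these (and the overall shape) gives p.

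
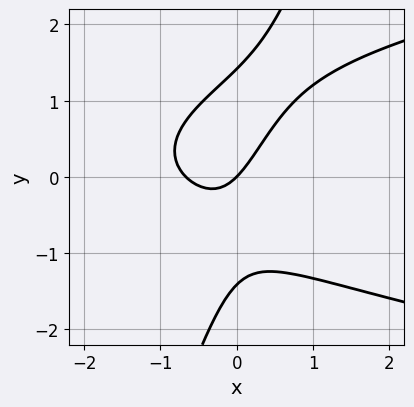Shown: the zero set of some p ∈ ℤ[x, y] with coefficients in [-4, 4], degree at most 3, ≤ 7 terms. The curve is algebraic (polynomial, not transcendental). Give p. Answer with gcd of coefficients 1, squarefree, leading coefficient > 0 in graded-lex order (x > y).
3*x*y^2 - y^3 - 3*x^2 - 2*x + 2*y

Degree: a generic line meets the curve in up to 3 points, so deg p = 3.
Against the integer gridlines: one x-axis crossing is at x = 0; it crosses the y-axis at the gridline y = 0.
Together with the visible shape, these determine p as stated.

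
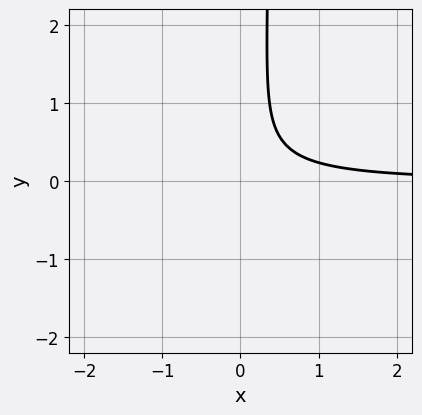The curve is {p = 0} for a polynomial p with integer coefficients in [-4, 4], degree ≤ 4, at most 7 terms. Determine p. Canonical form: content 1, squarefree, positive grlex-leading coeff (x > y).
x^2*y + 2*x*y^2 + 3*x*y - y^2 - 1

1. The degree is 3 — the shape is more complex than any degree-2 curve.
2. From the visible intercepts: it misses every integer gridline on the y-axis; the curve avoids every integer x-axis point in the box.
3. Solving for integer coefficients yields p as stated.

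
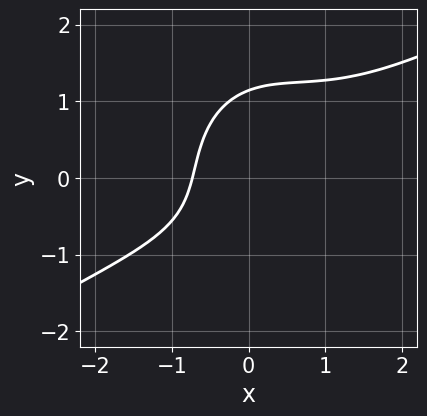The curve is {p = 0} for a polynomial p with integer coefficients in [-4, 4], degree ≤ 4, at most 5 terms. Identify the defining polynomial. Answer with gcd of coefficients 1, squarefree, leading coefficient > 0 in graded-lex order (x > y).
2*x^3 - 3*x^2*y - 2*y^3 + 3*x + 3

1. Degree: no degree-2 curve has this shape, so deg p = 3.
2. Solving for integer coefficients yields p as stated.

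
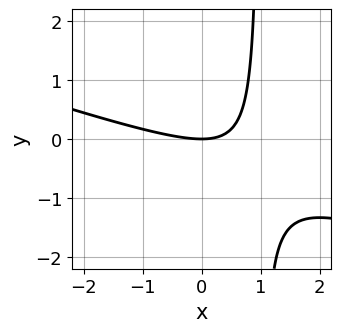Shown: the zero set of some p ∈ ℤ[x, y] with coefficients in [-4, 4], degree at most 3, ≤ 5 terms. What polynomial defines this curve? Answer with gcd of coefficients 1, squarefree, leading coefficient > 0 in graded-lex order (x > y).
Degree: the shape is more complex than any degree-1 curve, so deg p = 2.
Against the integer gridlines: it crosses the x-axis at the gridline x = 0; it crosses the y-axis at the gridline y = 0.
These observations pin down the coefficients.

x^2 + 3*x*y - 3*y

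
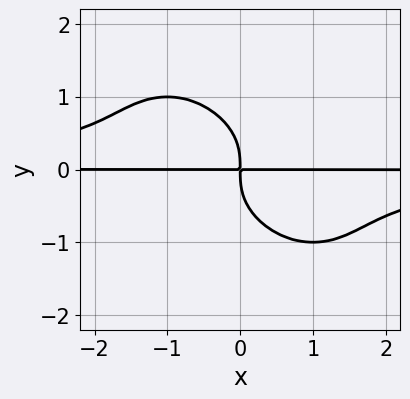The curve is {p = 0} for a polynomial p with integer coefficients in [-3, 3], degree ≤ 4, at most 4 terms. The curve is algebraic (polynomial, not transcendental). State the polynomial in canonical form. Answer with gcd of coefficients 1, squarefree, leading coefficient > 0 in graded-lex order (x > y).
First, deg p = 4. The shape is more complex than any degree-3 curve.
Next, reading off the gridlines: the visible x-axis segment lies entirely on the curve.
Finally, fitting integer coefficients to these (and the overall shape) gives p.

x^2*y^2 + x*y^3 + y^4 + x*y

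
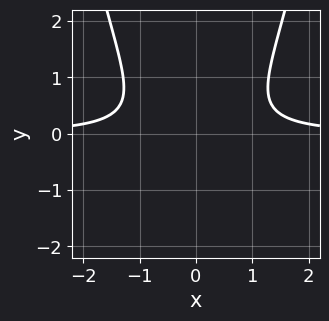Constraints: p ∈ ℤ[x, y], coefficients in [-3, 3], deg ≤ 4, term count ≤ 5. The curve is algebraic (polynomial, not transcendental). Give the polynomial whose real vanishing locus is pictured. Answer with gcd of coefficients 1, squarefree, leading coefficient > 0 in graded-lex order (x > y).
(a) deg p = 3.
(b) Symmetries: it's symmetric under x → −x, forcing even powers of x.
(c) Observable constraints: it misses every integer gridline on the y-axis; the curve avoids every integer x-axis point in the box.
(d) These observations pin down the coefficients.

3*x^2*y - 3*y^2 - 2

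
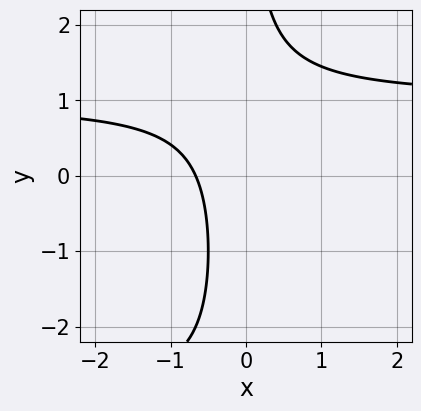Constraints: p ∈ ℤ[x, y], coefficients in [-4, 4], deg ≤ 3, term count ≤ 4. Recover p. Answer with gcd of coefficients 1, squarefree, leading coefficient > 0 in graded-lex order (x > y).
(a) Degree: the shape is more complex than any degree-2 curve, so deg p = 3.
(b) Checking where it meets the axes: no y-intercept at any integer in the box.
(c) Solving for integer coefficients yields p as stated.

x*y^2 + 2*x*y - 3*x - 2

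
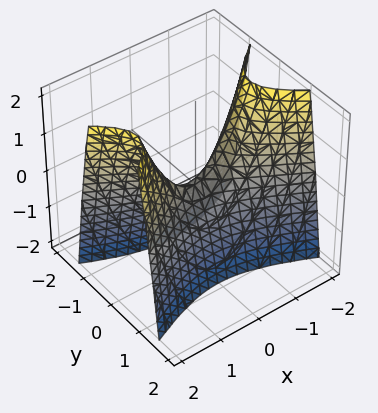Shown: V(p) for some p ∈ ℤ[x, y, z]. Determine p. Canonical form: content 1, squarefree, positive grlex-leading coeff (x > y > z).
x^2 - 3*y^2 - z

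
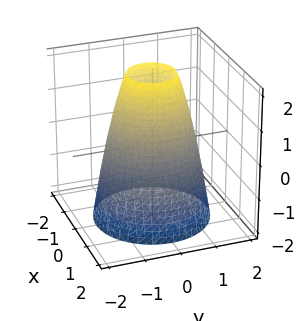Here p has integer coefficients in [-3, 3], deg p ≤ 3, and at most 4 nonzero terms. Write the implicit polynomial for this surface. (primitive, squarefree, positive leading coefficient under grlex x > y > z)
2*x^2 + 2*y^2 + z - 3

1. The degree is 2 — the shape is more complex than any degree-1 surface.
2. By symmetry, the z-axis is an axis of rotation, so x and y enter only as x² + y².
3. From the visible intercepts: a circular section at z = -1 has radius between 1 and 2; no z-intercept at any integer in the box.
4. The integer polynomial consistent with all of this is the stated p.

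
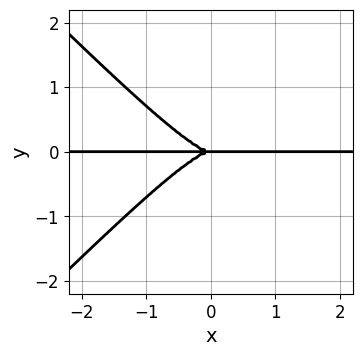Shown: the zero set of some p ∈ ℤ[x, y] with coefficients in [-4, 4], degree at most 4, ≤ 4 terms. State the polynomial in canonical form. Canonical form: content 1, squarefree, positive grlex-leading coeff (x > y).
x^3*y - x*y^3 + y^3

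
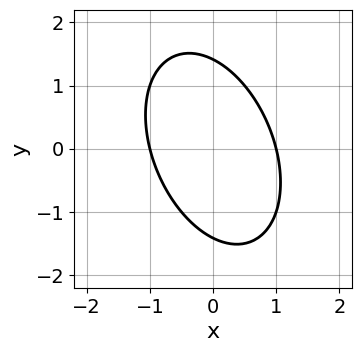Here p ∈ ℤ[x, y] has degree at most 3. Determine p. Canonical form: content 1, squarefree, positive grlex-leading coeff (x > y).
2*x^2 + x*y + y^2 - 2

First, degree: the shape is more complex than any degree-1 curve, so deg p = 2.
Then, reading off the gridlines: among the integer gridlines, it crosses the x-axis at x ∈ {-1, 1}.
Finally, together with the visible shape, these determine p as stated.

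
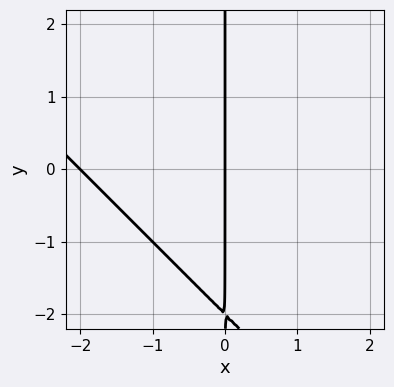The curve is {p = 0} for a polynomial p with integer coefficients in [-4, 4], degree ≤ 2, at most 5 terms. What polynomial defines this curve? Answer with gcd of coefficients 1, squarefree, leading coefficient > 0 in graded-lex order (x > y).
x^2 + x*y + 2*x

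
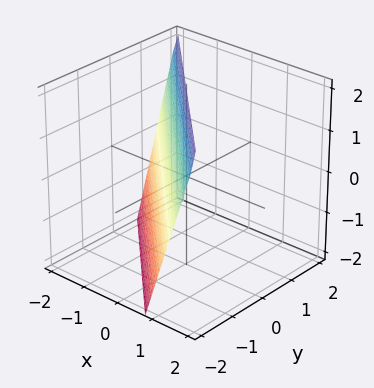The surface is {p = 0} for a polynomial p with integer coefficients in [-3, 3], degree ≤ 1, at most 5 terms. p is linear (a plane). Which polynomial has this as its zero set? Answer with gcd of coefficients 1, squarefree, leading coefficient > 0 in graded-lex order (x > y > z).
3*x + 3*y - z + 2

1. deg p = 1. The surface is flat (a plane).
2. Checking where it meets the axes: it meets the z-axis at z = 2 (among the integer gridlines).
3. Putting this together gives p.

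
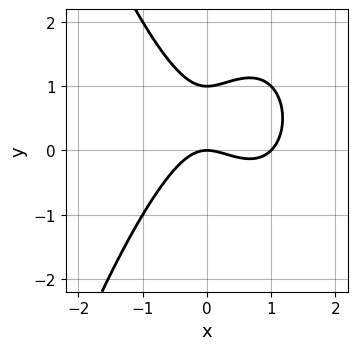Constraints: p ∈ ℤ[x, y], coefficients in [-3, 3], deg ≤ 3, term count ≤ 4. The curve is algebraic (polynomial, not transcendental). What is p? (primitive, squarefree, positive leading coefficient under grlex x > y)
x^3 - x^2 + y^2 - y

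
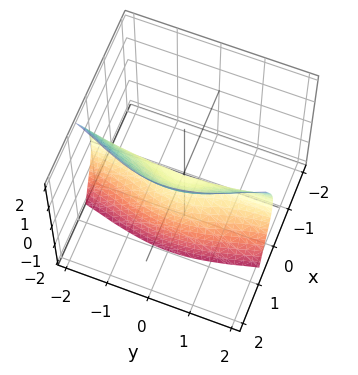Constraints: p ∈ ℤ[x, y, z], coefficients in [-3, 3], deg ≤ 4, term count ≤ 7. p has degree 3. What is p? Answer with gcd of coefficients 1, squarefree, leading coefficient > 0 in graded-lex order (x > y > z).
3*x^3 - x^2*z + 2*x*y^2 + x*z^2 - 2*z^2

First, deg p = 3.
Then, checking where it meets the axes: it meets the z-axis at z = 0 (among the integer gridlines); it crosses the x-axis at the gridline x = 0.
Finally, matching integer coefficients to the picture gives p.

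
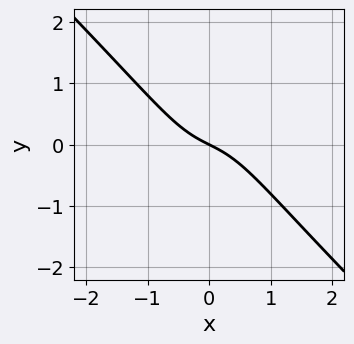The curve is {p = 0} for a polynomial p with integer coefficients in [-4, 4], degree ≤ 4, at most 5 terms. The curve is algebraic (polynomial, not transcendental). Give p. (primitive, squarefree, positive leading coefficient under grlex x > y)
(a) The degree is 3 — the shape is more complex than any degree-2 curve.
(b) Checking where it meets the axes: it meets the x-axis at x = 0 (among the integer gridlines); it crosses the y-axis at the gridline y = 0.
(c) Putting this together gives p.

3*x^3 + 3*x^2*y + x + 2*y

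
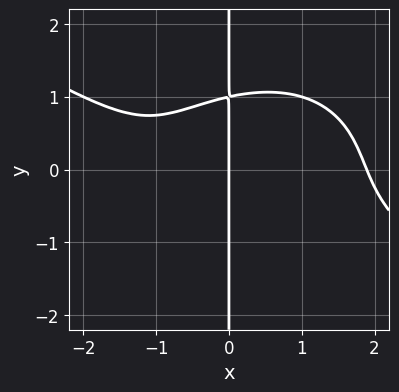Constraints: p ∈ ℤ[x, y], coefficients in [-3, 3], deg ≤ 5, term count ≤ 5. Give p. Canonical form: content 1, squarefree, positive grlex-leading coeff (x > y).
1. deg p = 4. No degree-3 curve has this shape.
2. Checking where it meets the axes: it crosses the x-axis at the gridline x = 0; the visible y-axis segment lies entirely on the curve.
3. The integer polynomial consistent with all of this is the stated p.

x^4 + x^3*y + 3*x*y^3 - 2*x^2 - 3*x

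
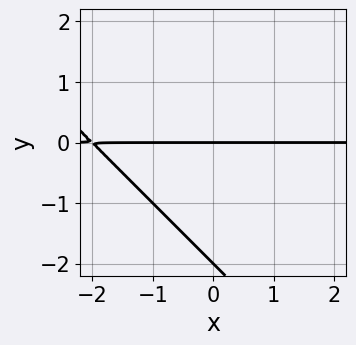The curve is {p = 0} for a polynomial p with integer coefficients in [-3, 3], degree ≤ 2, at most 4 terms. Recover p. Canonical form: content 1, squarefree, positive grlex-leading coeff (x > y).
x*y + y^2 + 2*y

deg p = 2. No degree-1 curve has this shape.
Observable constraints: among the integer gridlines, it crosses the y-axis at y ∈ {-2, 0}; every point of the x-axis in the box is on the curve.
Matching integer coefficients to the picture gives p.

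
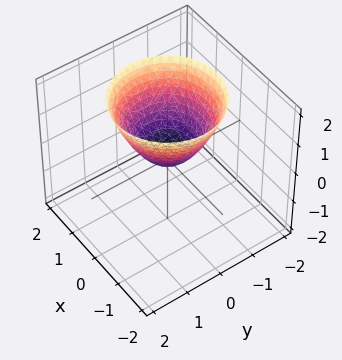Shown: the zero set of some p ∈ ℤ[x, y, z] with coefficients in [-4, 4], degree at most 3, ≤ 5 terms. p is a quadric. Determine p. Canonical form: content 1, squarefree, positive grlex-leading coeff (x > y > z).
deg p = 2. A paraboloid; a quadric.
Symmetry: every cross-section ⟂ z is a circle, so x, y appear only via x² + y².
Reading off the gridlines: a circular section at z = 1 has radius exactly 1; one x-axis crossing is at x = 0.
Matching integer coefficients to the picture gives p.

x^2 + y^2 - z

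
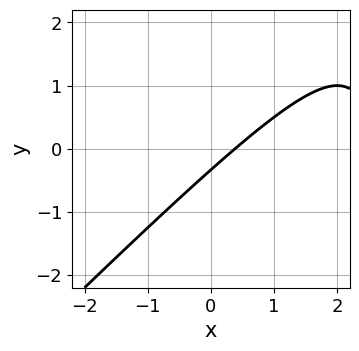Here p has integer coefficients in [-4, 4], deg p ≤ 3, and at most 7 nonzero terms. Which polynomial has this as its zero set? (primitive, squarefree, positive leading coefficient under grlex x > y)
x^2 - x*y - 3*x + 3*y + 1

The degree is 2 — the shape is more complex than any degree-1 curve.
Matching integer coefficients to the picture gives p.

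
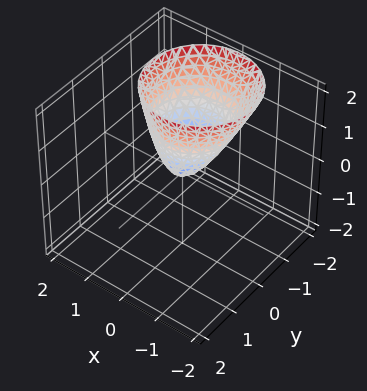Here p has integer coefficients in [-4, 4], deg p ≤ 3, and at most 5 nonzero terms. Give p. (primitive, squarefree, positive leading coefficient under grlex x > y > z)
3*x^2 + 3*y^2 + 2*y*z - 2*z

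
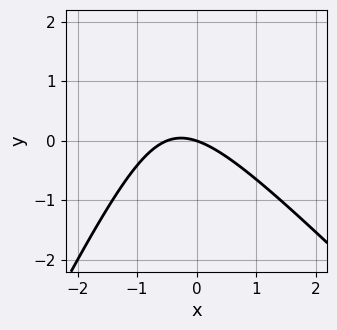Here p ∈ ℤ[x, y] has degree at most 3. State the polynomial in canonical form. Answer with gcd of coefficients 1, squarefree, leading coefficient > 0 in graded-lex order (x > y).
1. deg p = 2. The shape is more complex than any degree-1 curve.
2. From the axis intercepts and sections: it crosses the y-axis at the gridline y = 0; it crosses the x-axis at the gridline x = 0.
3. Putting this together gives p.

2*x^2 + x*y - y^2 + x + 3*y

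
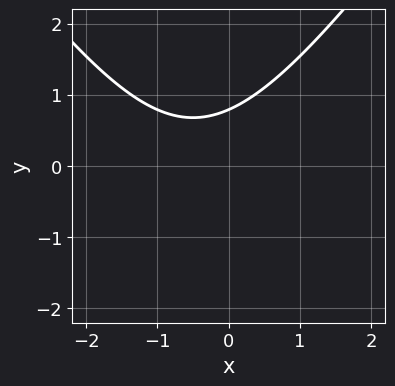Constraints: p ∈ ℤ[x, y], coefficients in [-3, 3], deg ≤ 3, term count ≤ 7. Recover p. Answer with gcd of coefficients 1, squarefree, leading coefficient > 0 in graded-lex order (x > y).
First, deg p = 2.
Next, reading off the gridlines: it misses every integer gridline on the x-axis.
Finally, putting this together gives p.

2*x^2 - y^2 + 2*x - 3*y + 3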